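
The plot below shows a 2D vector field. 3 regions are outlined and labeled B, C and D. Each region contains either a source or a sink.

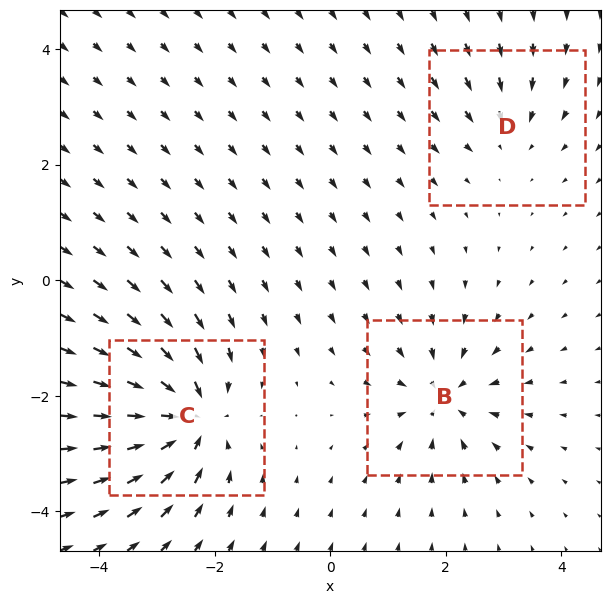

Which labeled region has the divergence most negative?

Divergence at each region's feature centre — B: about -4, C: about -6, D: about -2. Region C is most negative.

C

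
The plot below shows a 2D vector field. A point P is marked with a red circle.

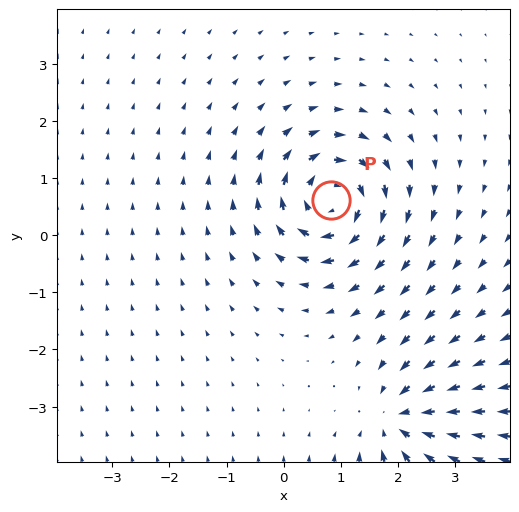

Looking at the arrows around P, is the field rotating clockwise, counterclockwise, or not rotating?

clockwise

Near P at (0.8, 0.6) the arrows circulate clockwise. The curl (z-component) there is about -7; negative curl means clockwise rotation.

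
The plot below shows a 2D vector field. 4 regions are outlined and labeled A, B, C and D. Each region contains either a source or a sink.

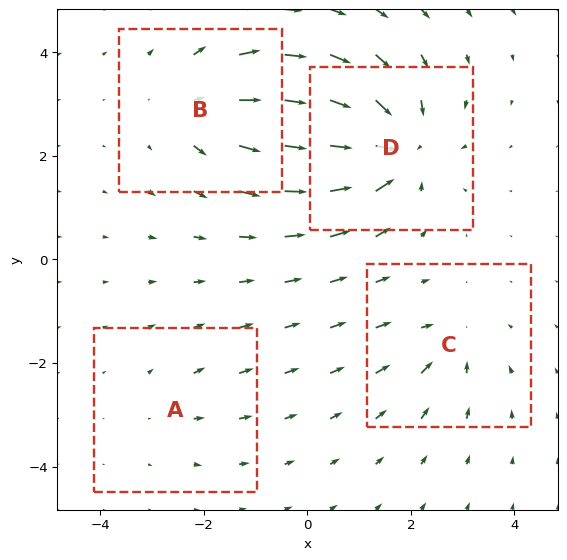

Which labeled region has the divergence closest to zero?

Divergence at each region's feature centre — A: about +2, B: about +5, C: about -4, D: about -8. Region A is closest to zero.

A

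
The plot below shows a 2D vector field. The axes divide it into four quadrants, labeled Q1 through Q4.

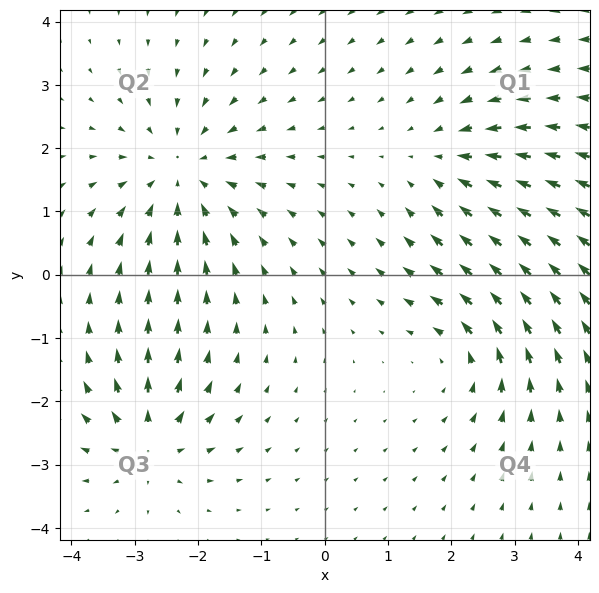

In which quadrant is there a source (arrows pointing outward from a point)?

The source sits at approximately (-2.8, -2.7), which lies in quadrant Q3. The divergence there is about +4, positive as expected for a source.

Q3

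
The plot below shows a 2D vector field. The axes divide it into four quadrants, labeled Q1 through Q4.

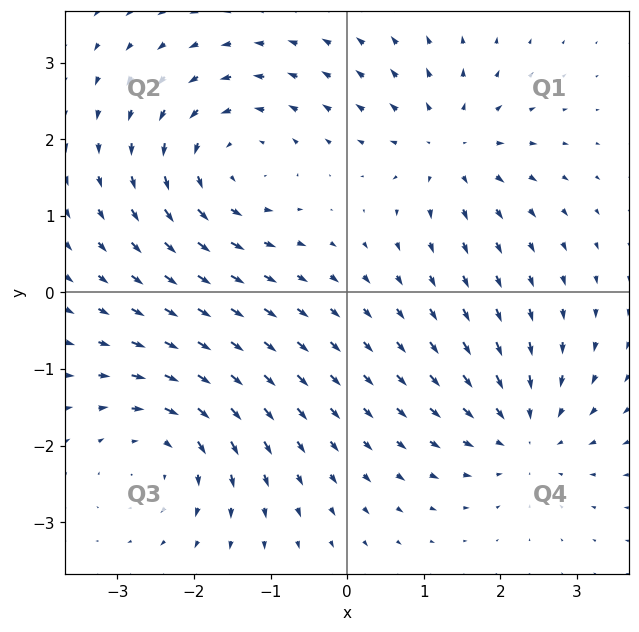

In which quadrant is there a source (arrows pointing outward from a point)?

The source sits at approximately (1.3, 1.9), which lies in quadrant Q1. The divergence there is about +5, positive as expected for a source.

Q1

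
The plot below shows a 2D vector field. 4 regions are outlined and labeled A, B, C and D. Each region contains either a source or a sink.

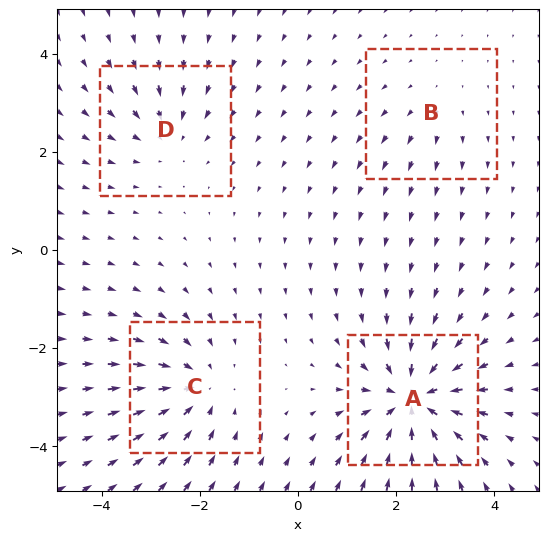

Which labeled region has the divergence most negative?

A

Divergence at each region's feature centre — A: about -8, B: about +2, C: about -5, D: about -4. Region A is most negative.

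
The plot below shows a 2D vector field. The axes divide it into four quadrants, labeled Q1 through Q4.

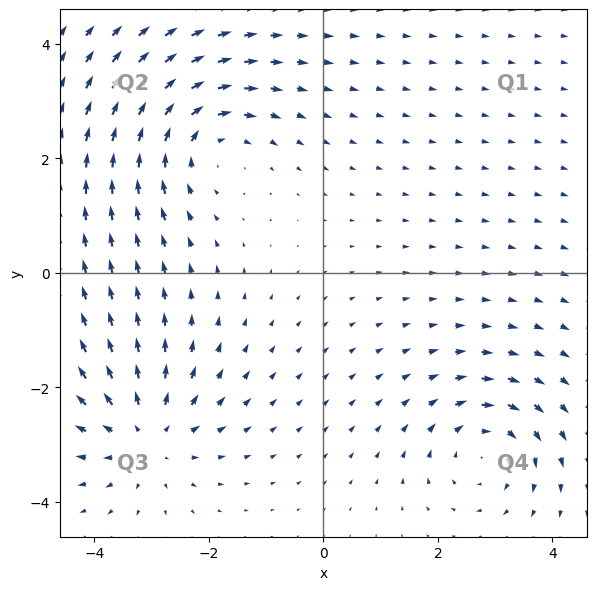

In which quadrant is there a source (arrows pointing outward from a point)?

The source sits at approximately (-3.1, -2.8), which lies in quadrant Q3. The divergence there is about +4, positive as expected for a source.

Q3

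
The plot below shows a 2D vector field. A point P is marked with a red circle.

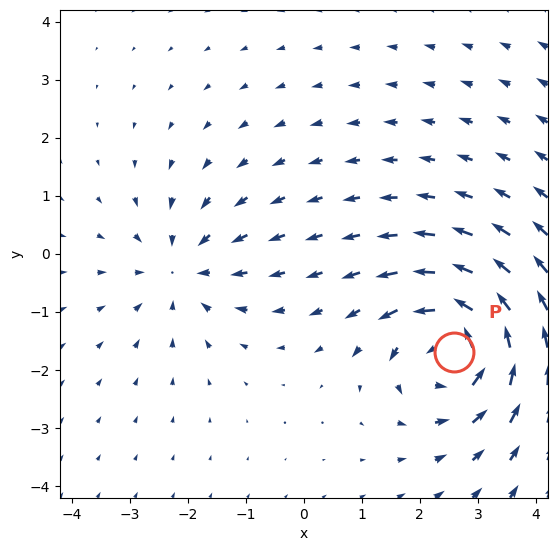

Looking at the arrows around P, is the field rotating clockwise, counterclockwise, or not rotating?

counterclockwise

Near P at (2.6, -1.7) the arrows circulate counterclockwise. The curl (z-component) there is about +5; positive curl means counterclockwise rotation.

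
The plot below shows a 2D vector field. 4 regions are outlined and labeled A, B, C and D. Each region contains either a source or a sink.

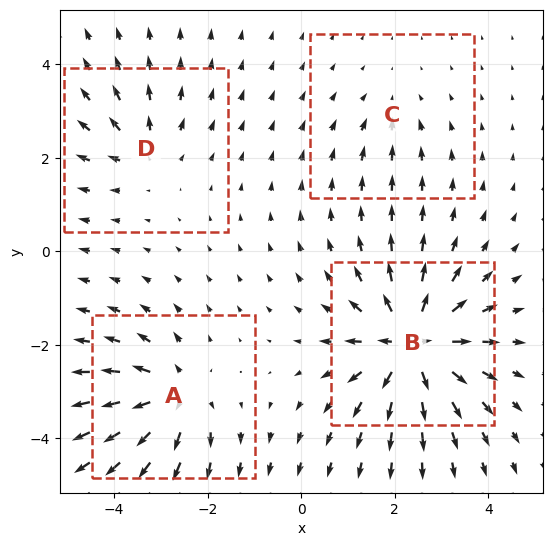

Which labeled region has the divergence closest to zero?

Divergence at each region's feature centre — A: about +6, B: about +8, C: about -2, D: about +4. Region C is closest to zero.

C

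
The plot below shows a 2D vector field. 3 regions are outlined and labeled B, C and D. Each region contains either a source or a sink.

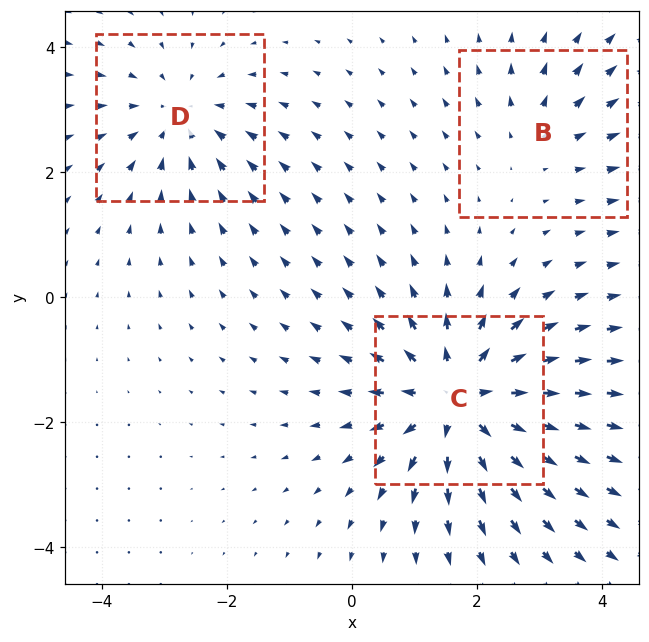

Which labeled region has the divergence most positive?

C

Divergence at each region's feature centre — B: about +2, C: about +5, D: about -3. Region C is most positive.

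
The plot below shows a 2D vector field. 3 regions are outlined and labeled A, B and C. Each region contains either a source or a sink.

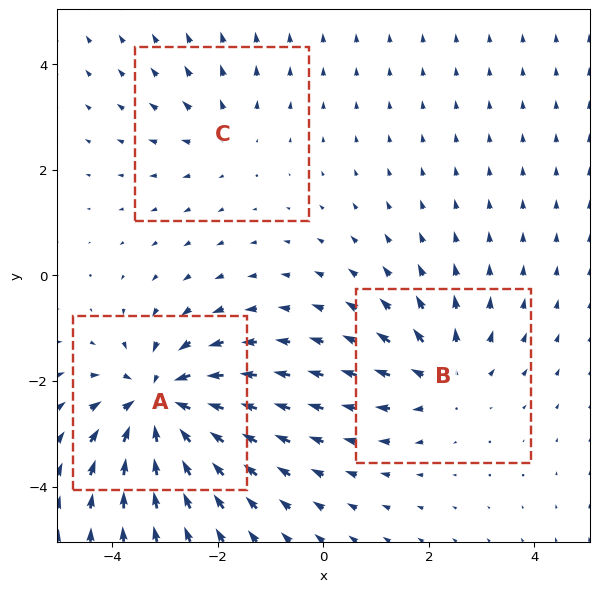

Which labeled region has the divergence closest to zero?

C

Divergence at each region's feature centre — A: about -5, B: about +3, C: about +2. Region C is closest to zero.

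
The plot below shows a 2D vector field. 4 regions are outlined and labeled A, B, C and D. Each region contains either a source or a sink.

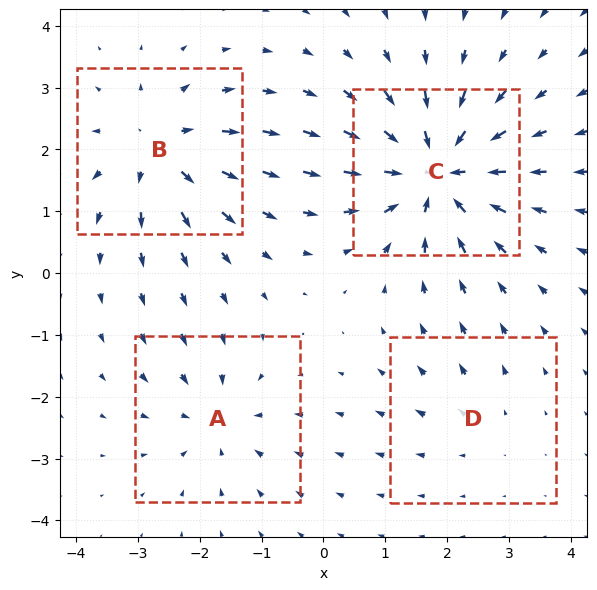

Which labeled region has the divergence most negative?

C

Divergence at each region's feature centre — A: about -4, B: about +5, C: about -7, D: about +2. Region C is most negative.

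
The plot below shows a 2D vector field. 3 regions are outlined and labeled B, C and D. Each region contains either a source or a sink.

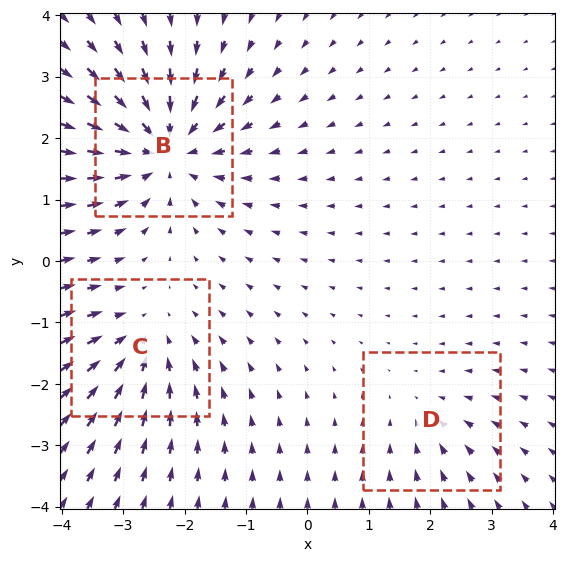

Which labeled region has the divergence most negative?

B

Divergence at each region's feature centre — B: about -5, C: about -3, D: about -2. Region B is most negative.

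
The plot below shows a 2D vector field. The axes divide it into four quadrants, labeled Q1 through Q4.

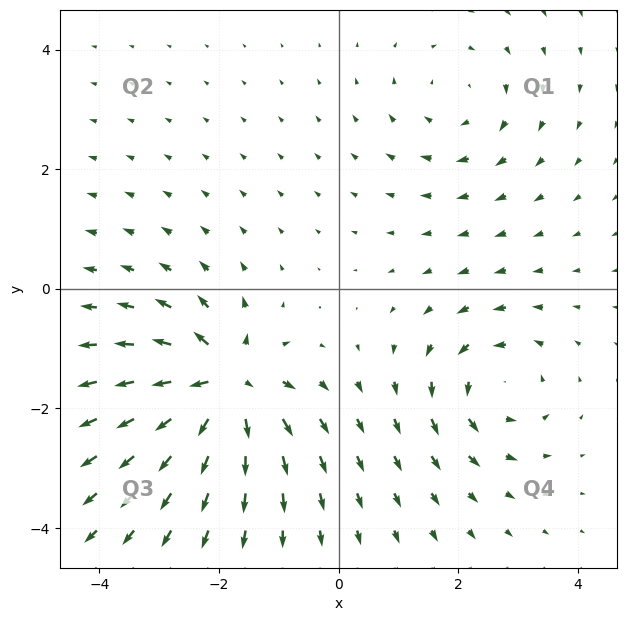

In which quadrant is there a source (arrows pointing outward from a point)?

The source sits at approximately (-1.9, -1.6), which lies in quadrant Q3. The divergence there is about +7, positive as expected for a source.

Q3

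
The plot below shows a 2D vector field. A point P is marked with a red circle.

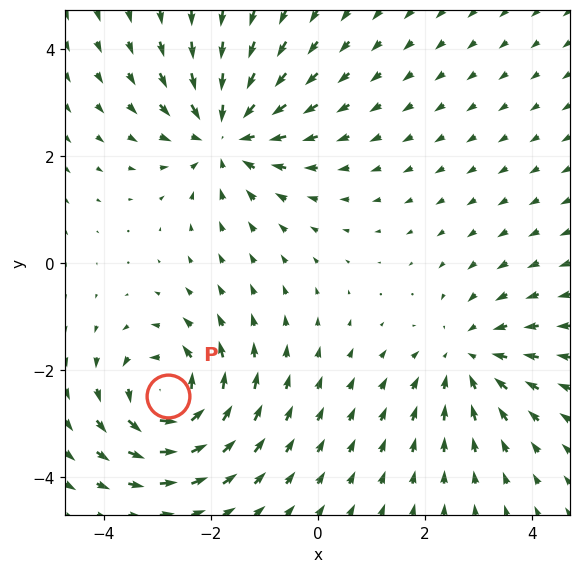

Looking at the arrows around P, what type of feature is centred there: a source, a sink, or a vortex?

vortex

At P (-2.8, -2.5) the arrows circulate counterclockwise. Divergence ≈0, curl about +6 — near-zero divergence with nonzero curl is a vortex.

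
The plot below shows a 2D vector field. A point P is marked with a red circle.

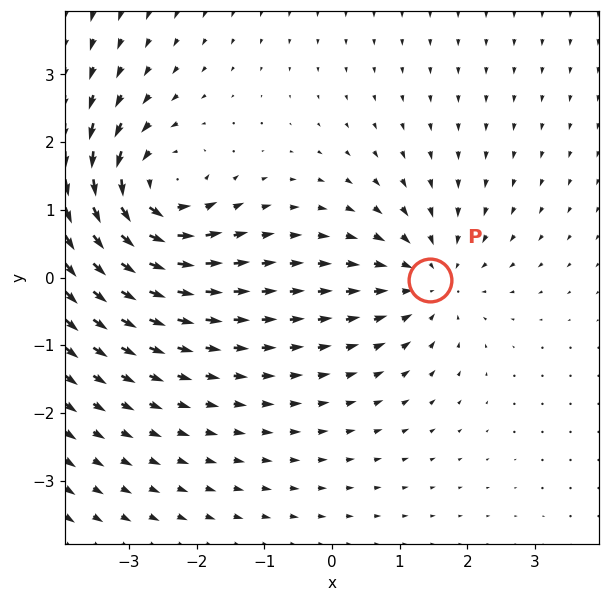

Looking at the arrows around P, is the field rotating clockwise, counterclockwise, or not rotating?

not rotating

Near P at (1.4, -0.0) the arrows show no circulation. The curl there is ≈0.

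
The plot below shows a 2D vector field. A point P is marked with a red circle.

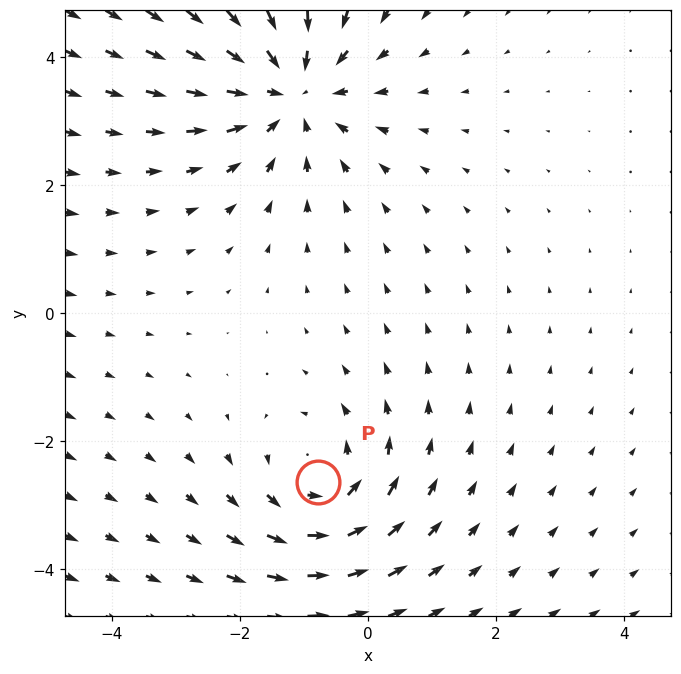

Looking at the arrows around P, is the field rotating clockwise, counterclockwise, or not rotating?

Near P at (-0.8, -2.6) the arrows circulate counterclockwise. The curl (z-component) there is about +3; positive curl means counterclockwise rotation.

counterclockwise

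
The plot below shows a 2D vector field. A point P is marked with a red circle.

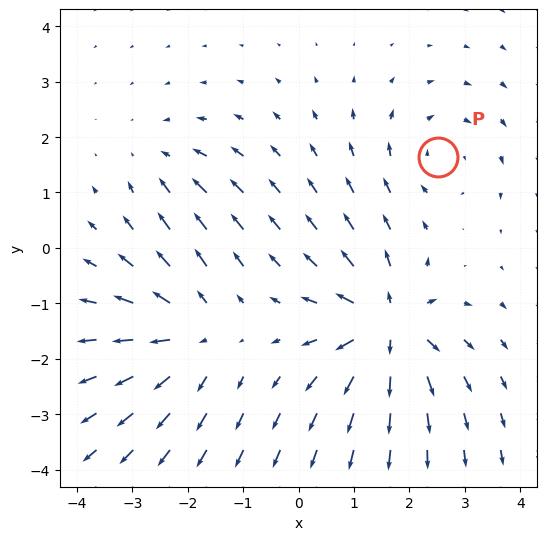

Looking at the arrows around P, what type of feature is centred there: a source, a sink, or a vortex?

At P (2.5, 1.6) the arrows circulate clockwise. Divergence ≈0, curl about -3 — near-zero divergence with nonzero curl is a vortex.

vortex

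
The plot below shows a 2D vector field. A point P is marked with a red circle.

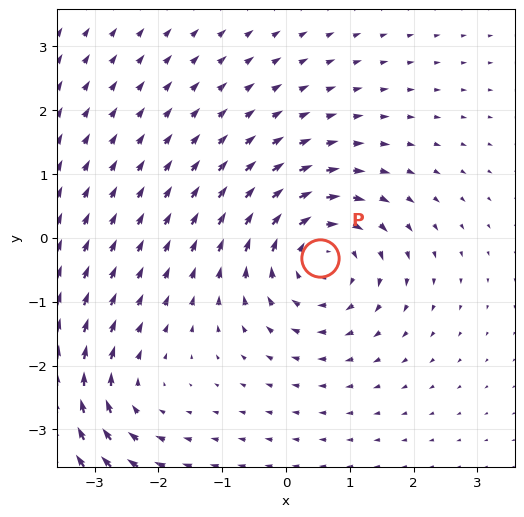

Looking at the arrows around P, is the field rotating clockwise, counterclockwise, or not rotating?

Near P at (0.5, -0.3) the arrows circulate clockwise. The curl (z-component) there is about -4; negative curl means clockwise rotation.

clockwise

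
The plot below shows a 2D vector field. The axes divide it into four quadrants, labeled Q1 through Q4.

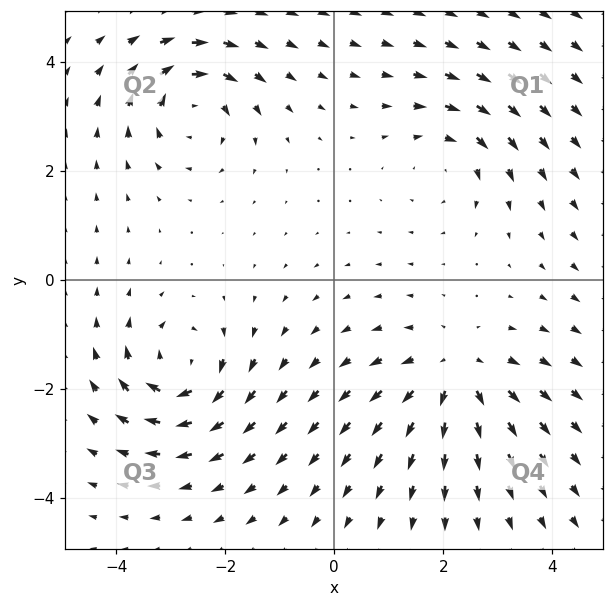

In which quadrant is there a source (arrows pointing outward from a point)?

Q4

The source sits at approximately (2.2, -1.7), which lies in quadrant Q4. The divergence there is about +5, positive as expected for a source.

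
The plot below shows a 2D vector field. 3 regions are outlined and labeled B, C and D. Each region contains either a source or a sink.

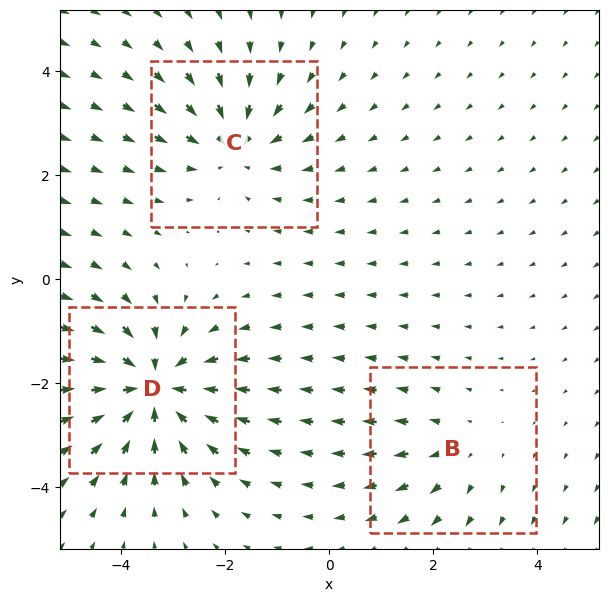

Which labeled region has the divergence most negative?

Divergence at each region's feature centre — B: about +2, C: about -3, D: about -5. Region D is most negative.

D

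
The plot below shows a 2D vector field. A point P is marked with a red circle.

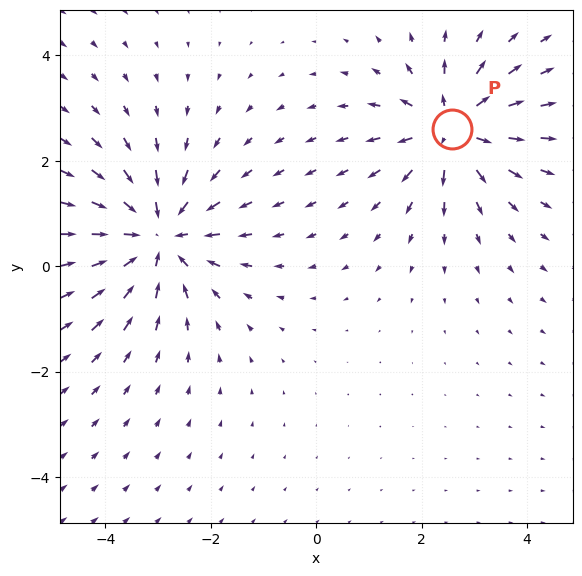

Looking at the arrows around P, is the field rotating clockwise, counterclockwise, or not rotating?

Near P at (2.6, 2.6) the arrows show no circulation. The curl there is ≈0.

not rotating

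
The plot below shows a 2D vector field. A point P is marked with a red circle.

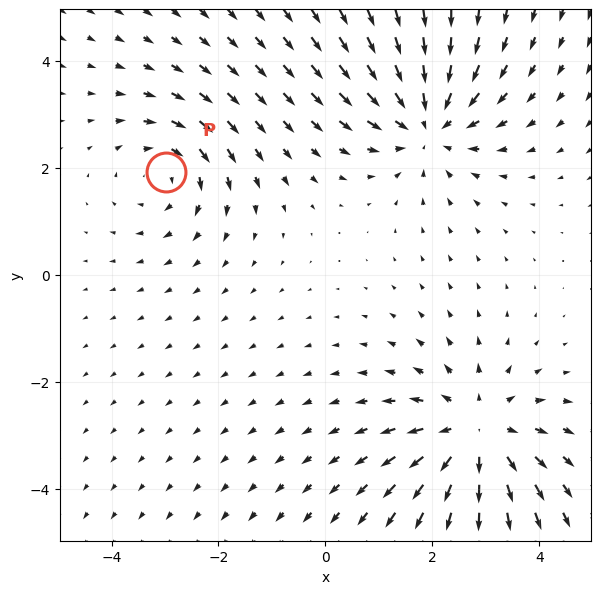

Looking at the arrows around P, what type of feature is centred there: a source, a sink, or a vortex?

At P (-3.0, 1.9) the arrows circulate clockwise. Divergence ≈0, curl about -3 — near-zero divergence with nonzero curl is a vortex.

vortex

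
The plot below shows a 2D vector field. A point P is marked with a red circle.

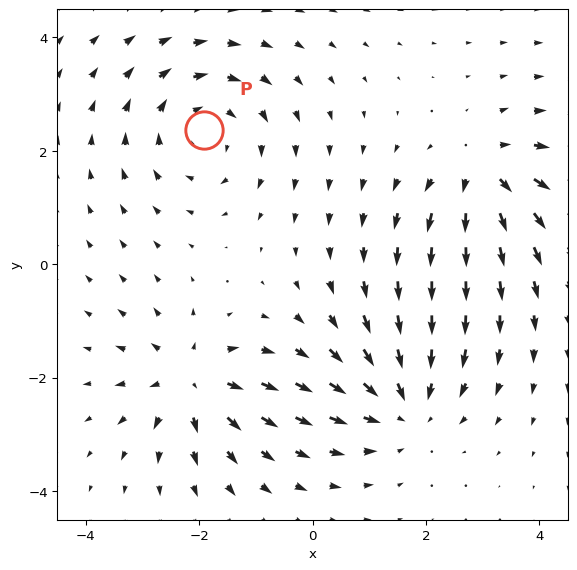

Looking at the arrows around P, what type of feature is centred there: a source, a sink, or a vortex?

At P (-1.9, 2.4) the arrows circulate clockwise. Divergence ≈0, curl about -4 — near-zero divergence with nonzero curl is a vortex.

vortex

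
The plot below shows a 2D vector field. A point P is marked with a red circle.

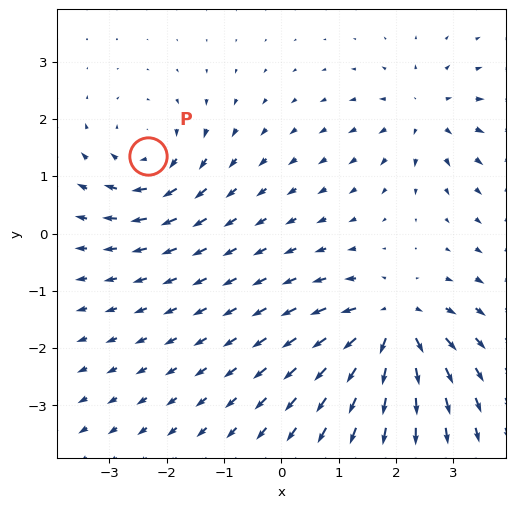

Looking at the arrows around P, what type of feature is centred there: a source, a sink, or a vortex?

At P (-2.3, 1.3) the arrows circulate clockwise. Divergence ≈0, curl about -4 — near-zero divergence with nonzero curl is a vortex.

vortex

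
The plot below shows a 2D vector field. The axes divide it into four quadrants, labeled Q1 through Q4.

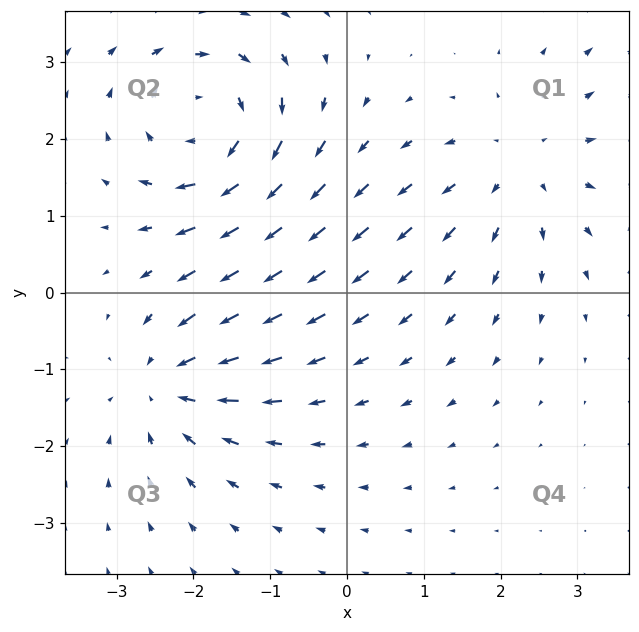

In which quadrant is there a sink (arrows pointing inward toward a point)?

The sink sits at approximately (-2.3, -1.2), which lies in quadrant Q3. The divergence there is about -4, negative as expected for a sink.

Q3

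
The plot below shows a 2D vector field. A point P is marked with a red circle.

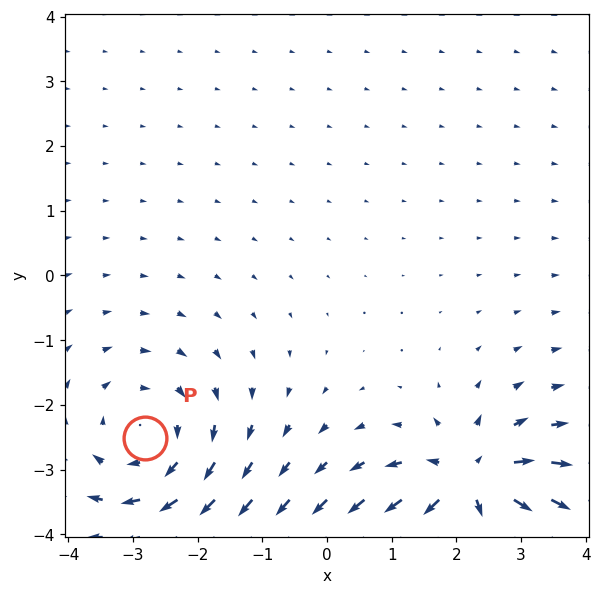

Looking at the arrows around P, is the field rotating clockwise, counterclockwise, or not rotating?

Near P at (-2.8, -2.5) the arrows circulate clockwise. The curl (z-component) there is about -3; negative curl means clockwise rotation.

clockwise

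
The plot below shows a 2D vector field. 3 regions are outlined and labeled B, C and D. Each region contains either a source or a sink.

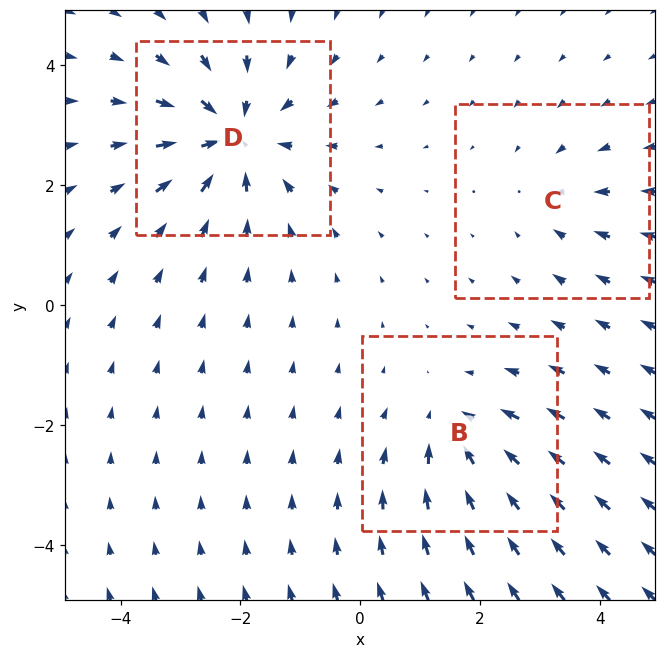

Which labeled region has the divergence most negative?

Divergence at each region's feature centre — B: about -3, C: about -2, D: about -5. Region D is most negative.

D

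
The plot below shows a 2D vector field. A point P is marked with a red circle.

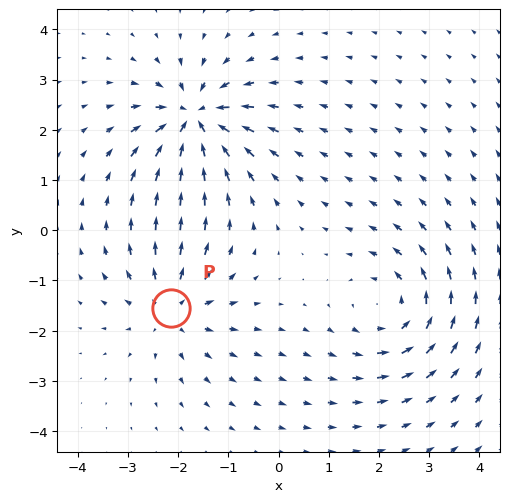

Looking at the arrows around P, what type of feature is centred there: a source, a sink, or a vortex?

source

At P (-2.1, -1.5) the arrows spread outward. Divergence about +4, curl ≈0 — positive divergence with near-zero curl is a source.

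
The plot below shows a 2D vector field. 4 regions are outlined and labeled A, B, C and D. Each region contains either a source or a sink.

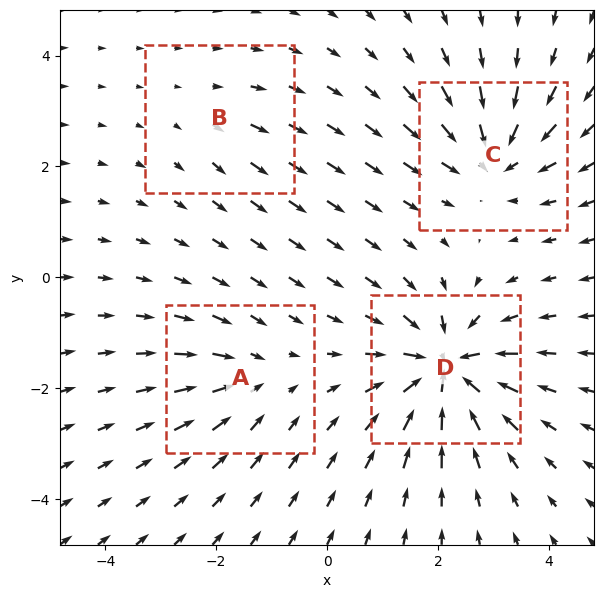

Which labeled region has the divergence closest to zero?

B

Divergence at each region's feature centre — A: about -4, B: about +2, C: about -6, D: about -9. Region B is closest to zero.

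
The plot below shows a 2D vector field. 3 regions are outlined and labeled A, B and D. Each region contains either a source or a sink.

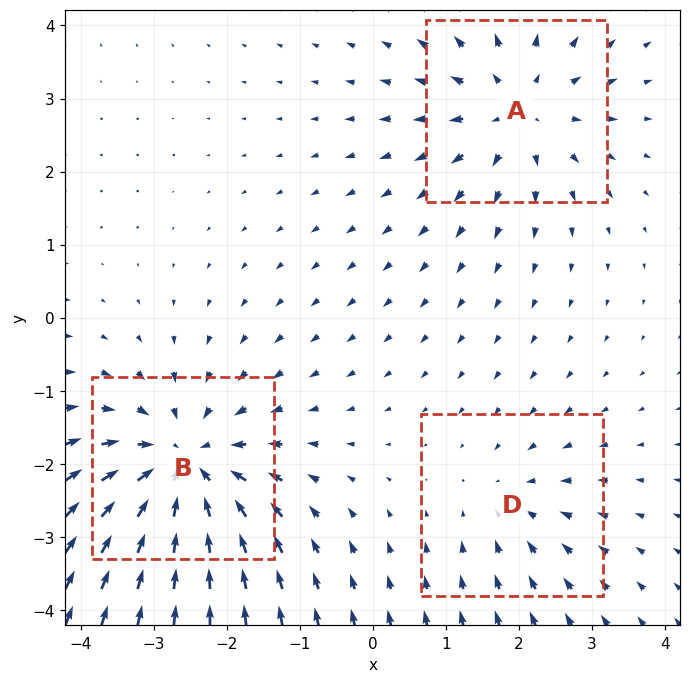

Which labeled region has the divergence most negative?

Divergence at each region's feature centre — A: about +3, B: about -5, D: about -2. Region B is most negative.

B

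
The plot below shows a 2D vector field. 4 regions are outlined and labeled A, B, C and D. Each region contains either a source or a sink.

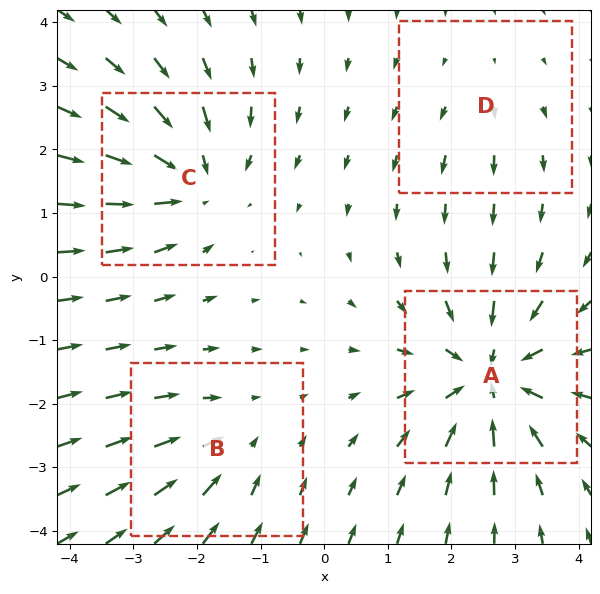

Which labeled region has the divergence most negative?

Divergence at each region's feature centre — A: about -7, B: about -3, C: about -5, D: about +2. Region A is most negative.

A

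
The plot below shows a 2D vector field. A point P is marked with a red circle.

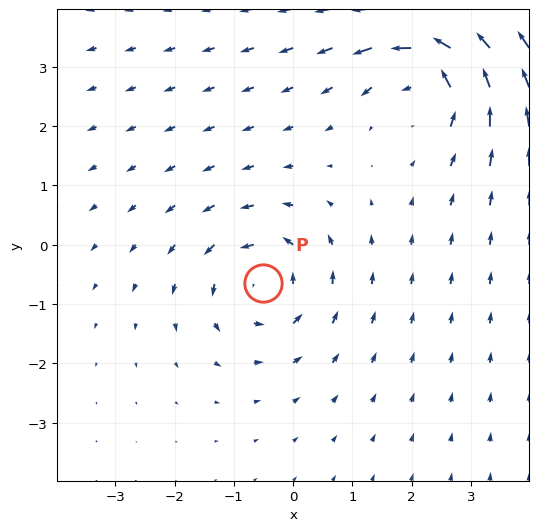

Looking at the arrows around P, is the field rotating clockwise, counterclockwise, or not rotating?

counterclockwise

Near P at (-0.5, -0.7) the arrows circulate counterclockwise. The curl (z-component) there is about +5; positive curl means counterclockwise rotation.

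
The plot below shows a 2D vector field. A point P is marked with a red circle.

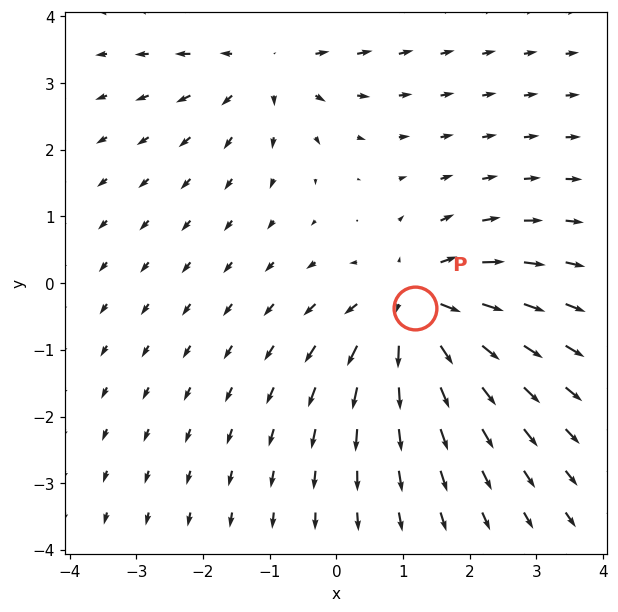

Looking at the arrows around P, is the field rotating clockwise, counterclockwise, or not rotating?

not rotating

Near P at (1.2, -0.4) the arrows show no circulation. The curl there is ≈0.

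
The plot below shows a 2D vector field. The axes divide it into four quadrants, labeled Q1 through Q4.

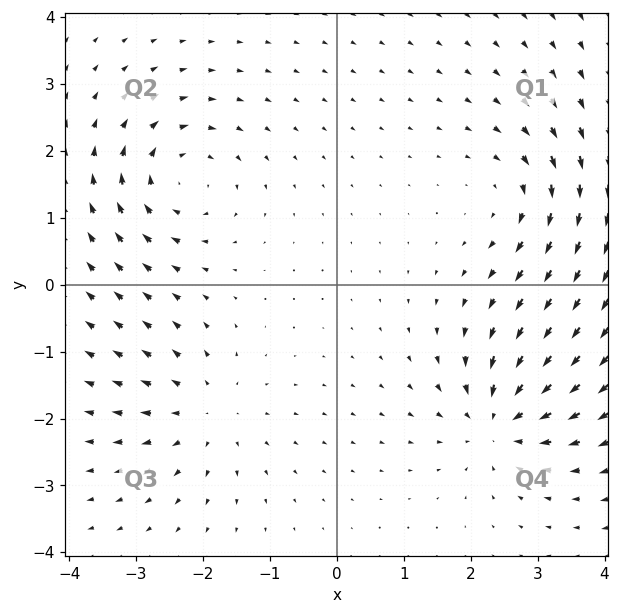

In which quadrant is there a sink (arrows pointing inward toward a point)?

The sink sits at approximately (2.4, -2.0), which lies in quadrant Q4. The divergence there is about -6, negative as expected for a sink.

Q4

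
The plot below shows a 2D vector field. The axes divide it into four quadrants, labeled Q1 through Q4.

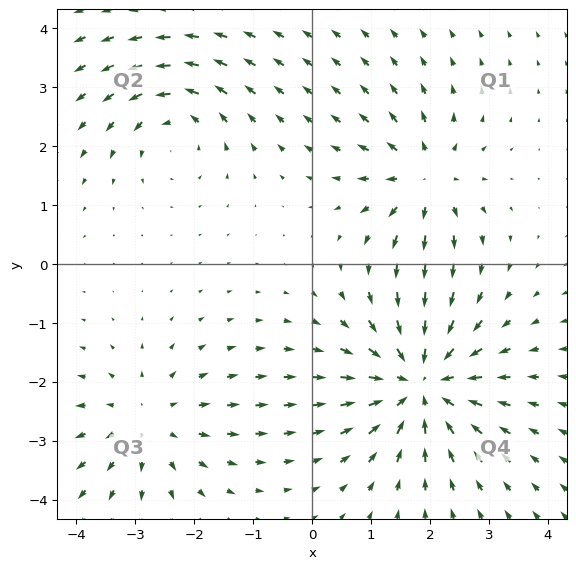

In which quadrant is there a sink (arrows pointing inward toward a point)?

The sink sits at approximately (1.8, -2.0), which lies in quadrant Q4. The divergence there is about -5, negative as expected for a sink.

Q4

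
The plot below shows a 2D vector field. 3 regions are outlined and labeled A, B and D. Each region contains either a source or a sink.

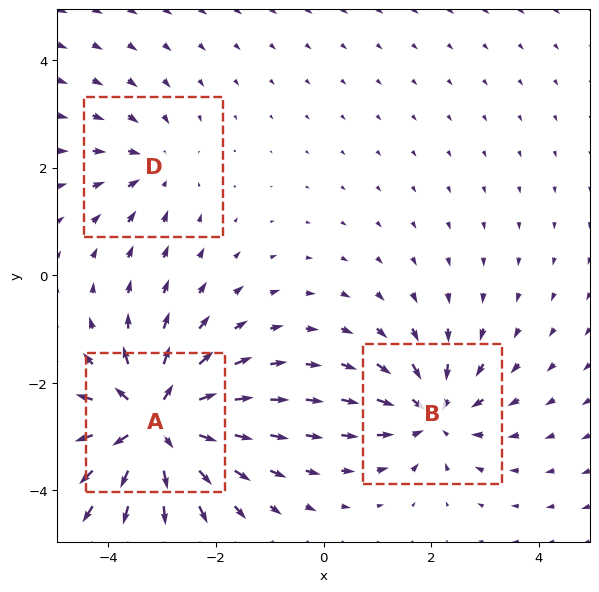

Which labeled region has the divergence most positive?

A

Divergence at each region's feature centre — A: about +6, B: about -4, D: about -2. Region A is most positive.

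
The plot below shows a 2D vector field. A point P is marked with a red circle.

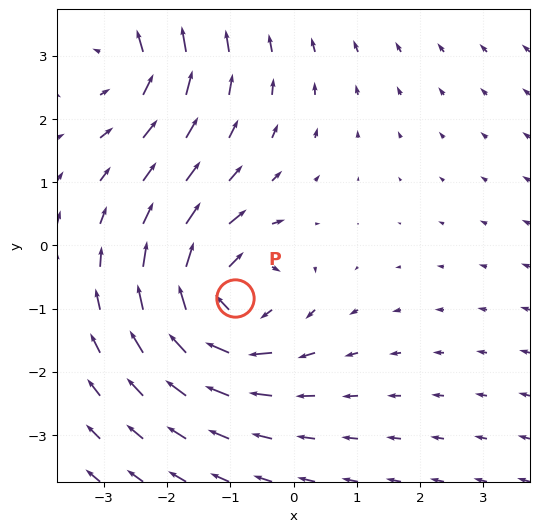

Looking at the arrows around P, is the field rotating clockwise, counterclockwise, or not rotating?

Near P at (-0.9, -0.8) the arrows circulate clockwise. The curl (z-component) there is about -5; negative curl means clockwise rotation.

clockwise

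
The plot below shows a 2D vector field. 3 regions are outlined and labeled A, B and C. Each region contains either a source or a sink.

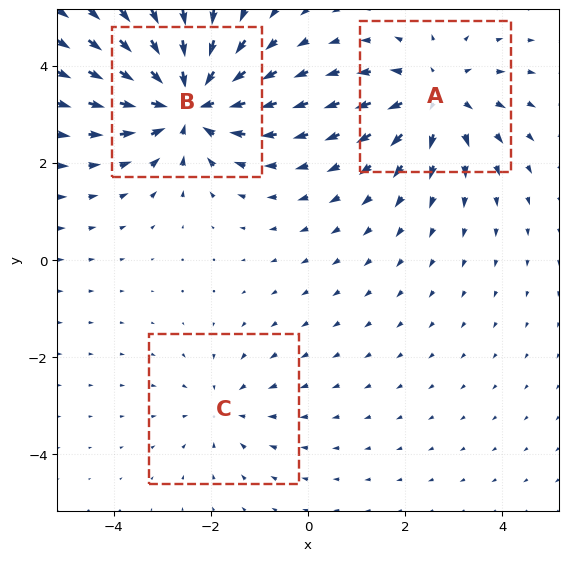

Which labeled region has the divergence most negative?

B

Divergence at each region's feature centre — A: about +3, B: about -5, C: about -2. Region B is most negative.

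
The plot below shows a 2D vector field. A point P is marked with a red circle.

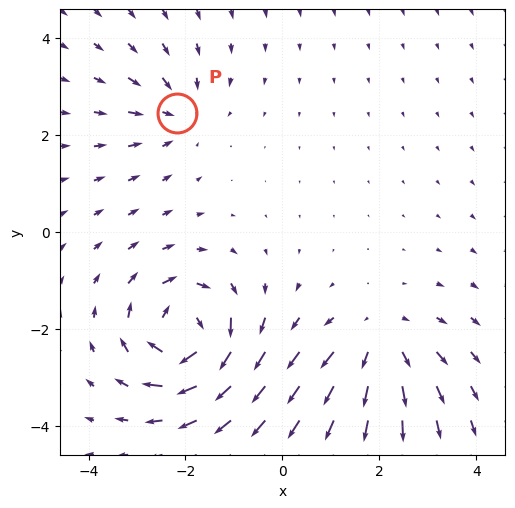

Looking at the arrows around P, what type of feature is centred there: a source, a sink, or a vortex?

At P (-2.2, 2.4) the arrows converge inward. Divergence about -3, curl ≈0 — negative divergence with near-zero curl is a sink.

sink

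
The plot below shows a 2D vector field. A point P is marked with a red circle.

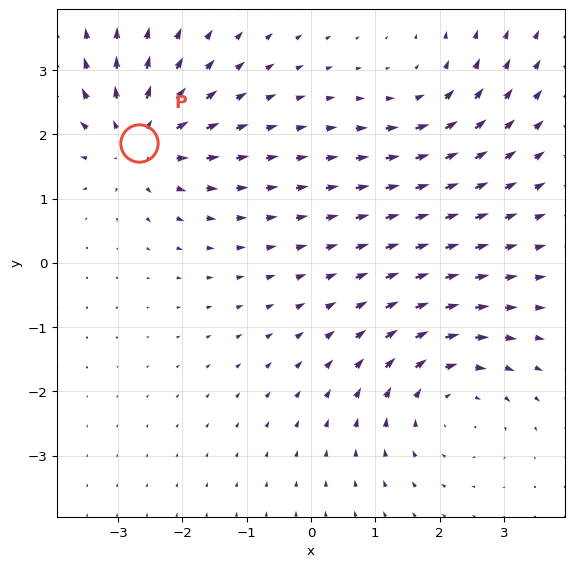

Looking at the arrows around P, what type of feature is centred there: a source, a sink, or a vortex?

At P (-2.7, 1.9) the arrows spread outward. Divergence about +6, curl ≈0 — positive divergence with near-zero curl is a source.

source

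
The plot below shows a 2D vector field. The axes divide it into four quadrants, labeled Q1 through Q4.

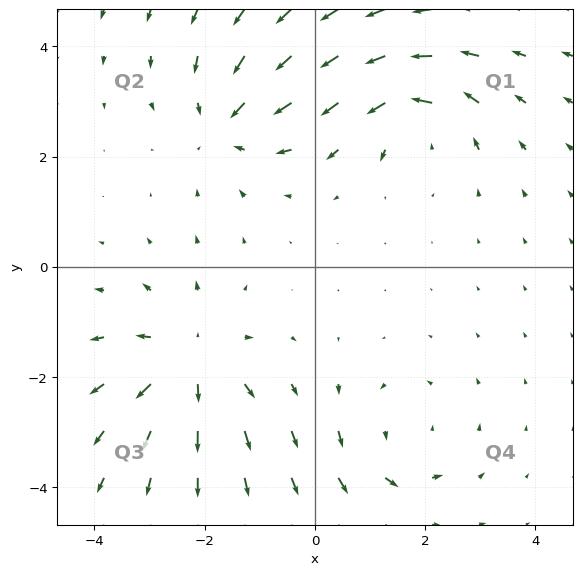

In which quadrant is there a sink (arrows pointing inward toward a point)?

The sink sits at approximately (-1.6, 2.6), which lies in quadrant Q2. The divergence there is about -4, negative as expected for a sink.

Q2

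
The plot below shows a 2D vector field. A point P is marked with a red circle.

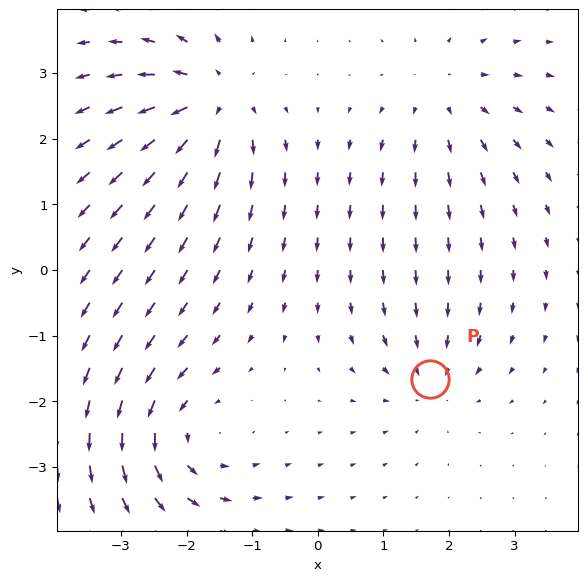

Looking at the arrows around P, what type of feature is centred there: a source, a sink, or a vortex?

At P (1.7, -1.7) the arrows converge inward. Divergence about -3, curl ≈0 — negative divergence with near-zero curl is a sink.

sink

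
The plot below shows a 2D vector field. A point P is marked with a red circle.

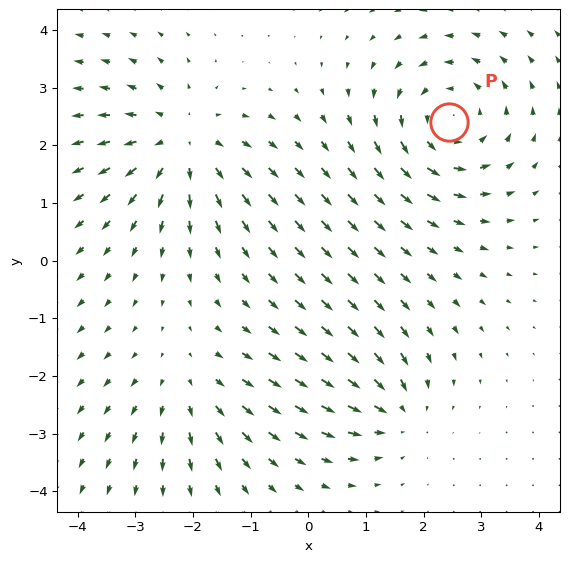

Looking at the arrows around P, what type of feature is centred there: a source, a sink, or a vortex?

vortex

At P (2.4, 2.4) the arrows circulate counterclockwise. Divergence ≈0, curl about +5 — near-zero divergence with nonzero curl is a vortex.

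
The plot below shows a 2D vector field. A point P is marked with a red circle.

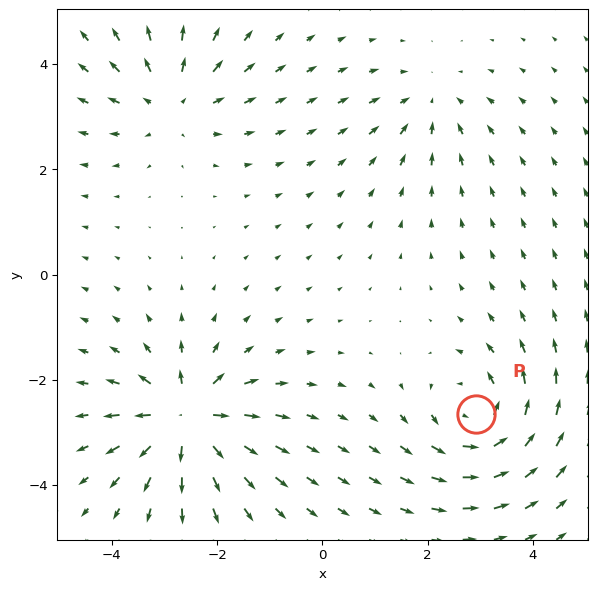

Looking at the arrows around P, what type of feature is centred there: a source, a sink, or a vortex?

At P (2.9, -2.7) the arrows circulate counterclockwise. Divergence ≈0, curl about +5 — near-zero divergence with nonzero curl is a vortex.

vortex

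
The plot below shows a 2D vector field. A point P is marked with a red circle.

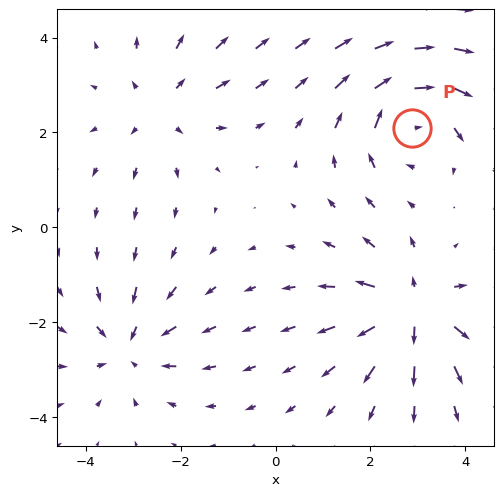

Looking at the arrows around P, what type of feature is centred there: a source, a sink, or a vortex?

vortex

At P (2.9, 2.1) the arrows circulate clockwise. Divergence ≈0, curl about -4 — near-zero divergence with nonzero curl is a vortex.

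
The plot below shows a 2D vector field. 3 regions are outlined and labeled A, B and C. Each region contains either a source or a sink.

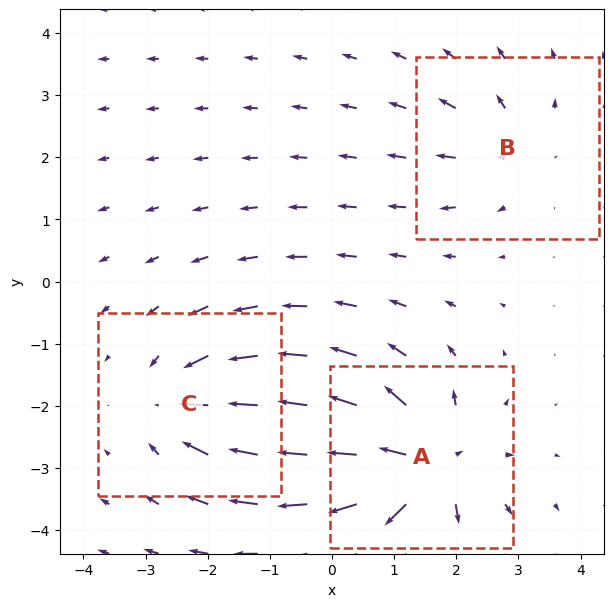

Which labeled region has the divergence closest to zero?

B

Divergence at each region's feature centre — A: about +6, B: about +3, C: about -4. Region B is closest to zero.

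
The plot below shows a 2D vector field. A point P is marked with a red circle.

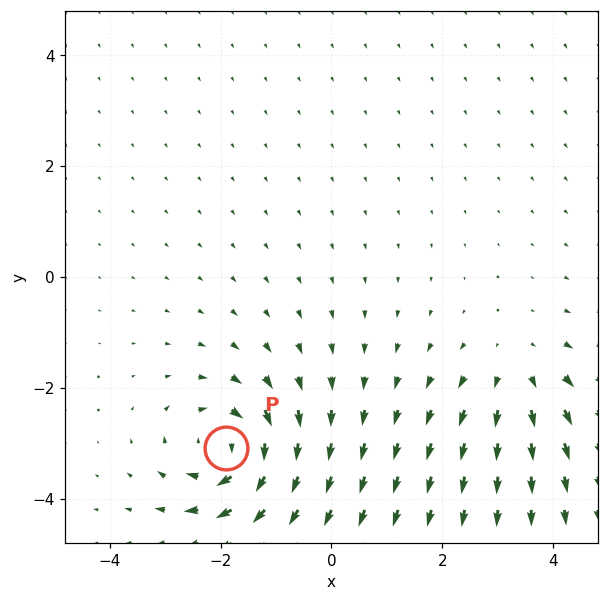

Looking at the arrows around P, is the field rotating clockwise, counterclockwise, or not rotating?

clockwise

Near P at (-1.9, -3.1) the arrows circulate clockwise. The curl (z-component) there is about -7; negative curl means clockwise rotation.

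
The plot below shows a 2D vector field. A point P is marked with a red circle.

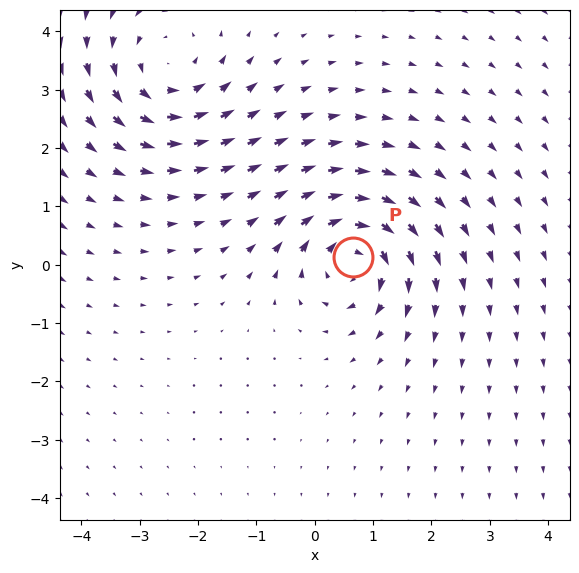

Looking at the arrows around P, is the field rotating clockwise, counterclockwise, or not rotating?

clockwise

Near P at (0.7, 0.1) the arrows circulate clockwise. The curl (z-component) there is about -6; negative curl means clockwise rotation.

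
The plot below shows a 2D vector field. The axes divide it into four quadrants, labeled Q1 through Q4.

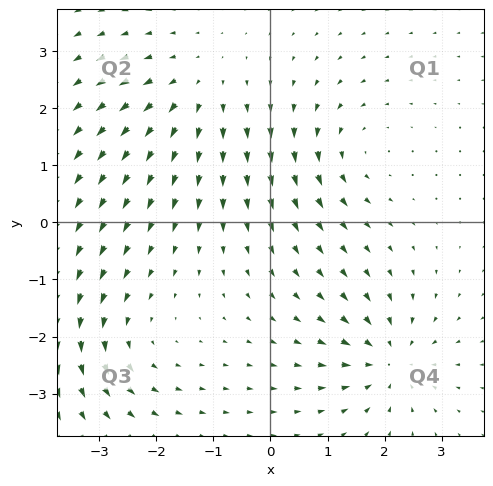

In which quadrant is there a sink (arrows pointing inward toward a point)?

The sink sits at approximately (2.1, -2.4), which lies in quadrant Q4. The divergence there is about -6, negative as expected for a sink.

Q4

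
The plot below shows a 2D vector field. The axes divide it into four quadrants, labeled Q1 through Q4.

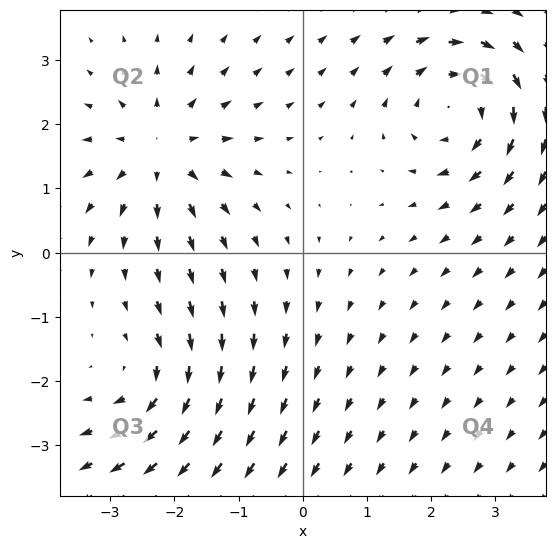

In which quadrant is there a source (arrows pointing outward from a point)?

The source sits at approximately (-2.2, 1.6), which lies in quadrant Q2. The divergence there is about +4, positive as expected for a source.

Q2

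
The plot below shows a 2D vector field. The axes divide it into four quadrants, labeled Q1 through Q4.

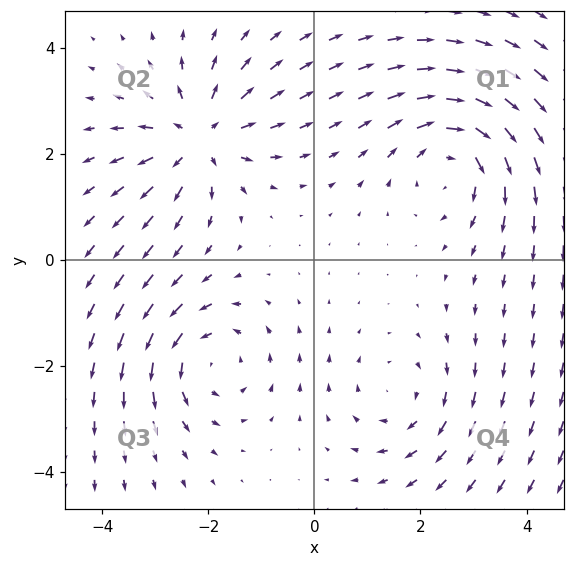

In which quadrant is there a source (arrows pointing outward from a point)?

The source sits at approximately (-2.2, 2.3), which lies in quadrant Q2. The divergence there is about +5, positive as expected for a source.

Q2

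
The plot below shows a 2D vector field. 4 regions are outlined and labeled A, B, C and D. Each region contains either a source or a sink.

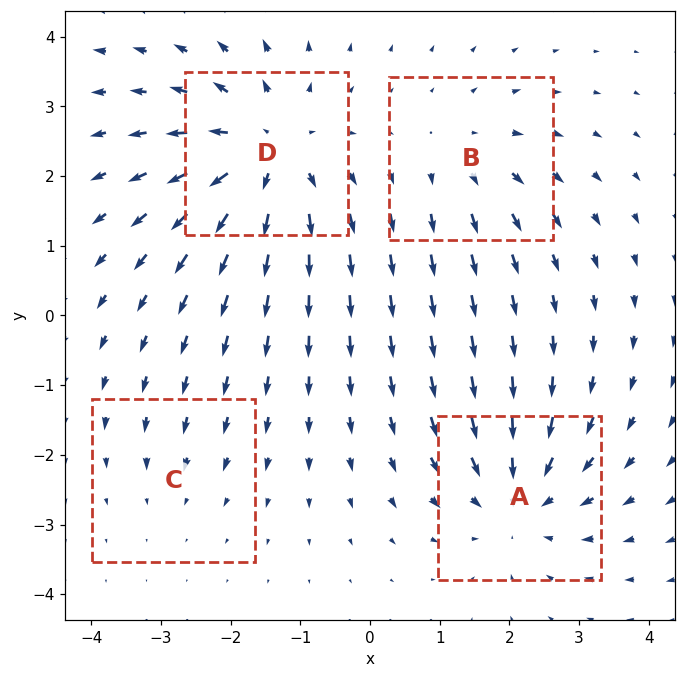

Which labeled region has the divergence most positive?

Divergence at each region's feature centre — A: about -5, B: about +3, C: about -2, D: about +7. Region D is most positive.

D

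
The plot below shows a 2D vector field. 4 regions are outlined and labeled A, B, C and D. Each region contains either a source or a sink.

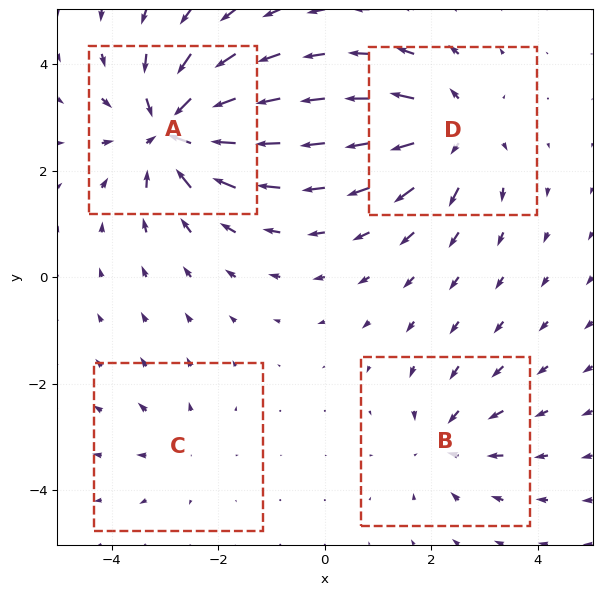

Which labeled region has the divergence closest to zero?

Divergence at each region's feature centre — A: about -8, B: about -4, C: about +2, D: about +5. Region C is closest to zero.

C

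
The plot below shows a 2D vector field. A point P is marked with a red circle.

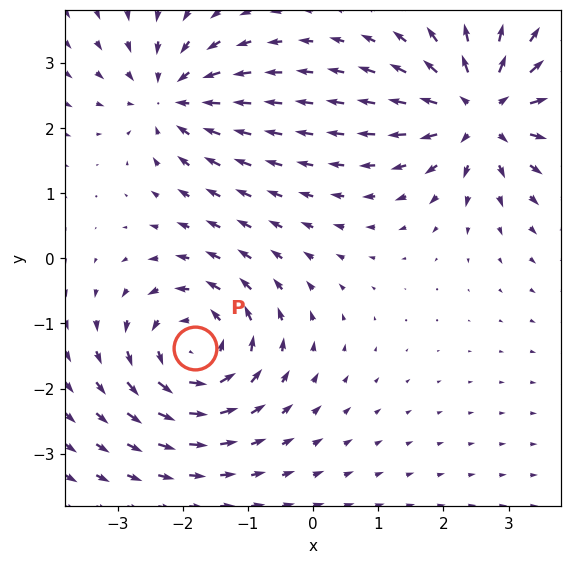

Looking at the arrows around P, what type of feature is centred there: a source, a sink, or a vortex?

vortex

At P (-1.8, -1.4) the arrows circulate counterclockwise. Divergence ≈0, curl about +6 — near-zero divergence with nonzero curl is a vortex.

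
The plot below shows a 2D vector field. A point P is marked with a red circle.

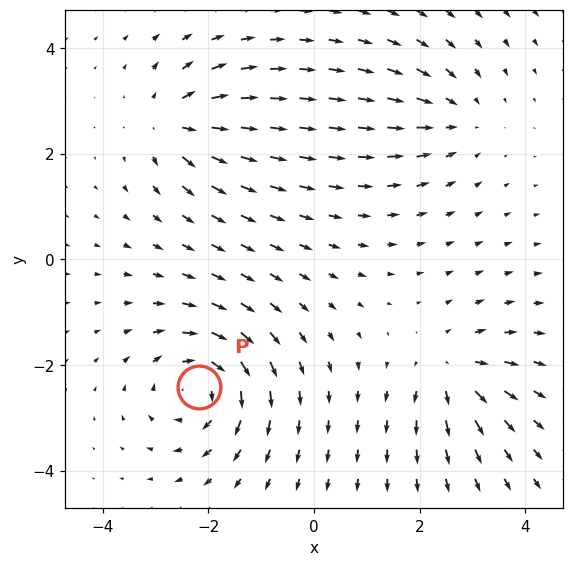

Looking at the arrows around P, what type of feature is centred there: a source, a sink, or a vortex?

At P (-2.2, -2.4) the arrows circulate clockwise. Divergence ≈0, curl about -6 — near-zero divergence with nonzero curl is a vortex.

vortex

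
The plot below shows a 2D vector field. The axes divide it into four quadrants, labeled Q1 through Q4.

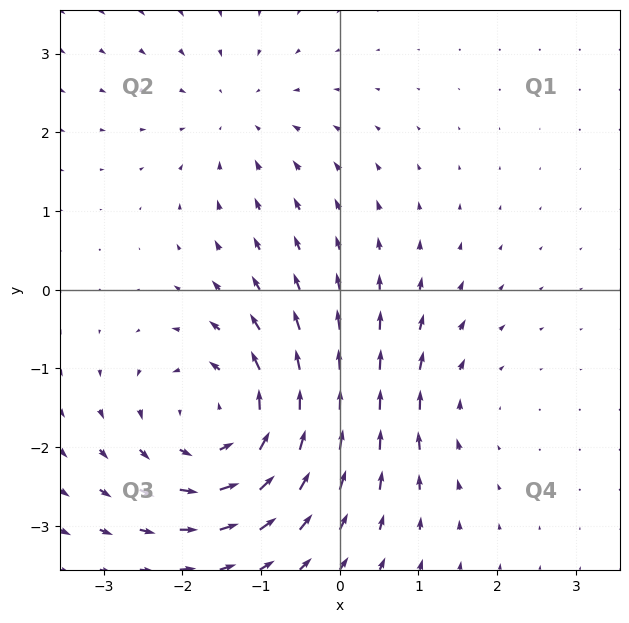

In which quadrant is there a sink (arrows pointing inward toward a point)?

Q2

The sink sits at approximately (-1.3, 2.2), which lies in quadrant Q2. The divergence there is about -2, negative as expected for a sink.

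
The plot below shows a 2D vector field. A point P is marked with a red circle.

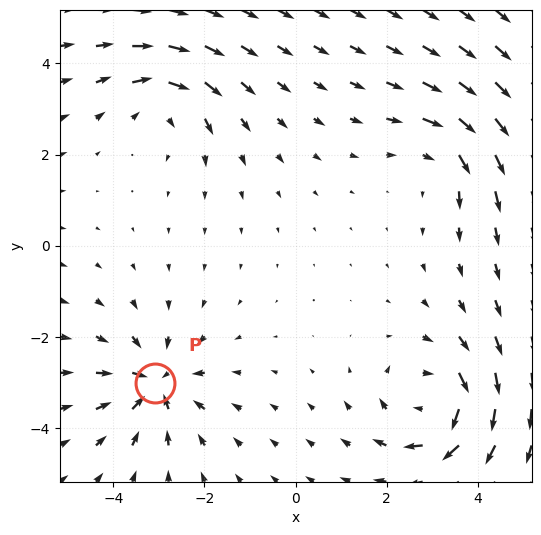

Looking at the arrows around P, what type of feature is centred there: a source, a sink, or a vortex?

At P (-3.1, -3.0) the arrows converge inward. Divergence about -5, curl ≈0 — negative divergence with near-zero curl is a sink.

sink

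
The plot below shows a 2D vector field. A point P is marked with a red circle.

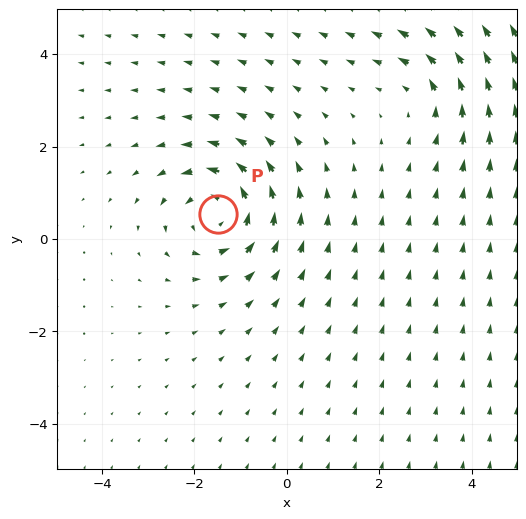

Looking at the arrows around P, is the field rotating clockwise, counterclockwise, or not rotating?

Near P at (-1.5, 0.5) the arrows circulate counterclockwise. The curl (z-component) there is about +4; positive curl means counterclockwise rotation.

counterclockwise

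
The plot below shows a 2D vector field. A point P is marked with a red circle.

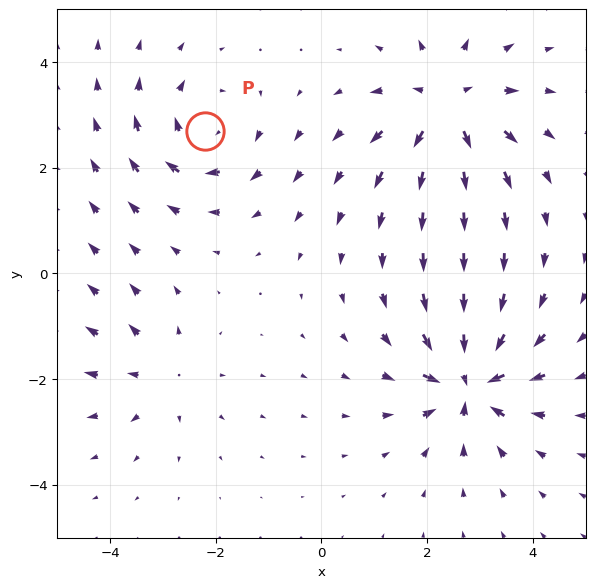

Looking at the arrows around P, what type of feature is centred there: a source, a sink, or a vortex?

At P (-2.2, 2.7) the arrows circulate clockwise. Divergence ≈0, curl about -4 — near-zero divergence with nonzero curl is a vortex.

vortex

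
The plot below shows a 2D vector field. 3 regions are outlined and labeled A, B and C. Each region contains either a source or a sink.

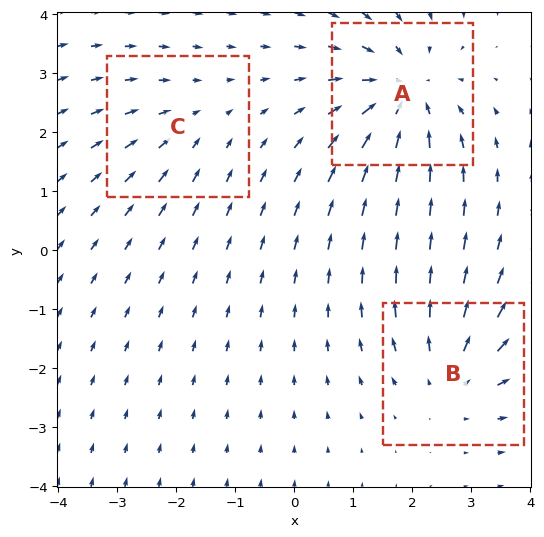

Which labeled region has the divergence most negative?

Divergence at each region's feature centre — A: about -5, B: about +3, C: about -2. Region A is most negative.

A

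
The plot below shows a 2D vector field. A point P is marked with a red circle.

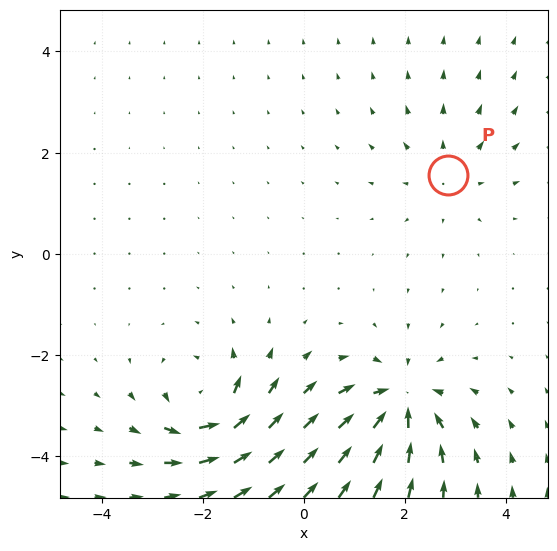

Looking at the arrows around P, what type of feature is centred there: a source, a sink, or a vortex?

source

At P (2.8, 1.6) the arrows spread outward. Divergence about +2, curl ≈0 — positive divergence with near-zero curl is a source.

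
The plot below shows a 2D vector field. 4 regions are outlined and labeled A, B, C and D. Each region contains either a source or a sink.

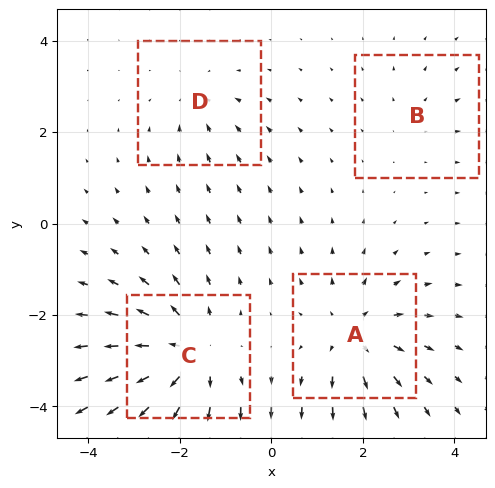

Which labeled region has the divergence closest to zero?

B

Divergence at each region's feature centre — A: about +5, B: about +2, C: about +6, D: about -3. Region B is closest to zero.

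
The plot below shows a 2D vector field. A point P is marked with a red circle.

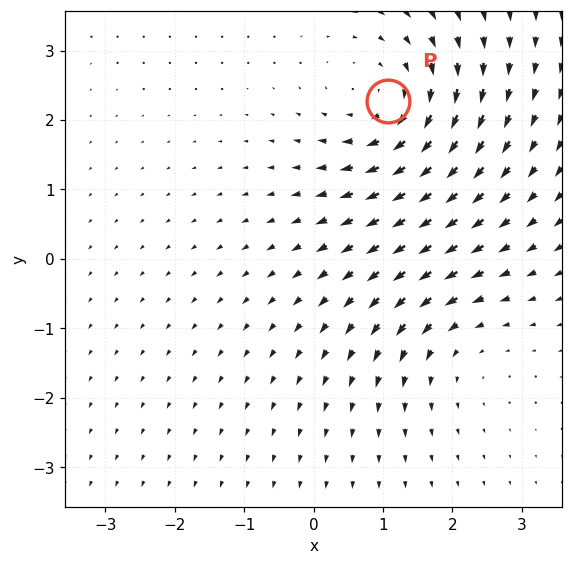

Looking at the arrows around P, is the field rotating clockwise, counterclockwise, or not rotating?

clockwise

Near P at (1.1, 2.3) the arrows circulate clockwise. The curl (z-component) there is about -3; negative curl means clockwise rotation.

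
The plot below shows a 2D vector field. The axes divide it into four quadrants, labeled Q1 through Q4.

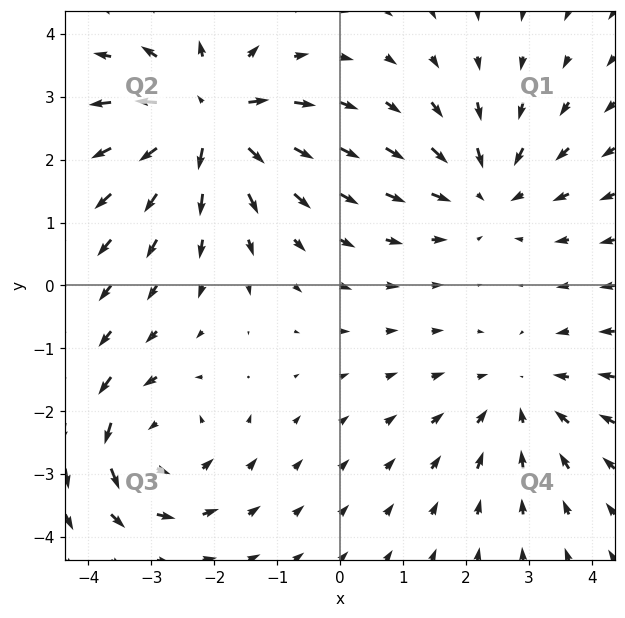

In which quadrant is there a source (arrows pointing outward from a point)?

The source sits at approximately (-2.1, 2.6), which lies in quadrant Q2. The divergence there is about +4, positive as expected for a source.

Q2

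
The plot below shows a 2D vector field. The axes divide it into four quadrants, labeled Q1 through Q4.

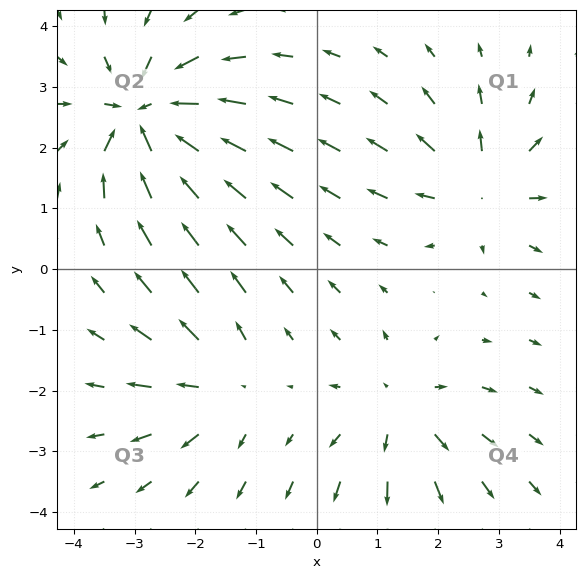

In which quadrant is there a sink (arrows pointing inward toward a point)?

Q2

The sink sits at approximately (-2.8, 2.5), which lies in quadrant Q2. The divergence there is about -6, negative as expected for a sink.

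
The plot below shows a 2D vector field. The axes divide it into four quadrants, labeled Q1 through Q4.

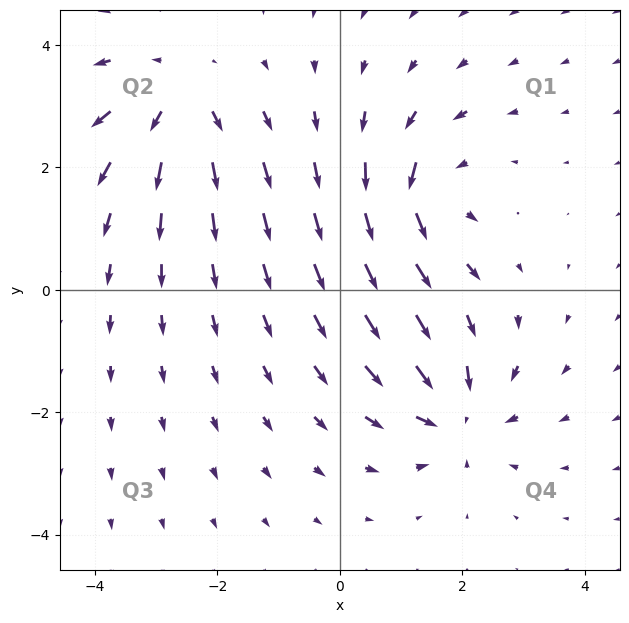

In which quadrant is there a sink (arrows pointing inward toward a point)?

Q4

The sink sits at approximately (1.9, -2.0), which lies in quadrant Q4. The divergence there is about -5, negative as expected for a sink.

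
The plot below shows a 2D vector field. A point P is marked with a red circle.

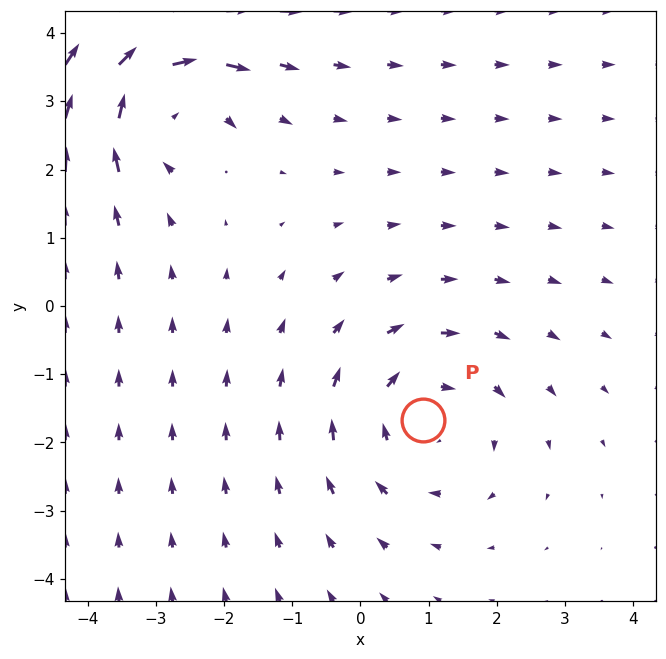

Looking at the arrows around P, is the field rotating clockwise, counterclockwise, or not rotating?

Near P at (0.9, -1.7) the arrows circulate clockwise. The curl (z-component) there is about -2; negative curl means clockwise rotation.

clockwise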